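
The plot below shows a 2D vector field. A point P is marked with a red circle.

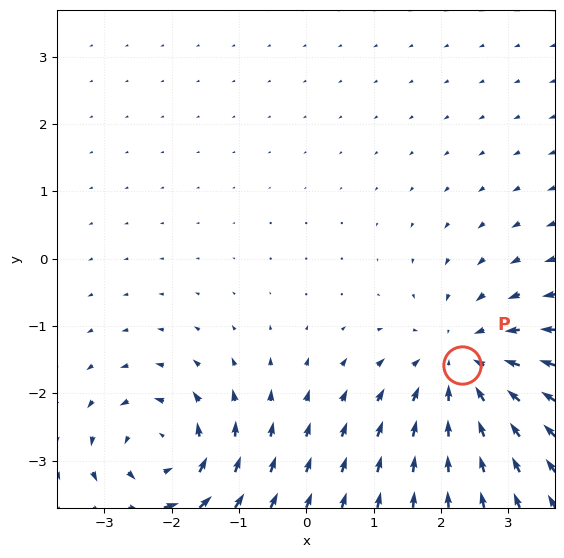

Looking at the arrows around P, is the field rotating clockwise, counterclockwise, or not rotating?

not rotating

Near P at (2.3, -1.6) the arrows show no circulation. The curl there is ≈0.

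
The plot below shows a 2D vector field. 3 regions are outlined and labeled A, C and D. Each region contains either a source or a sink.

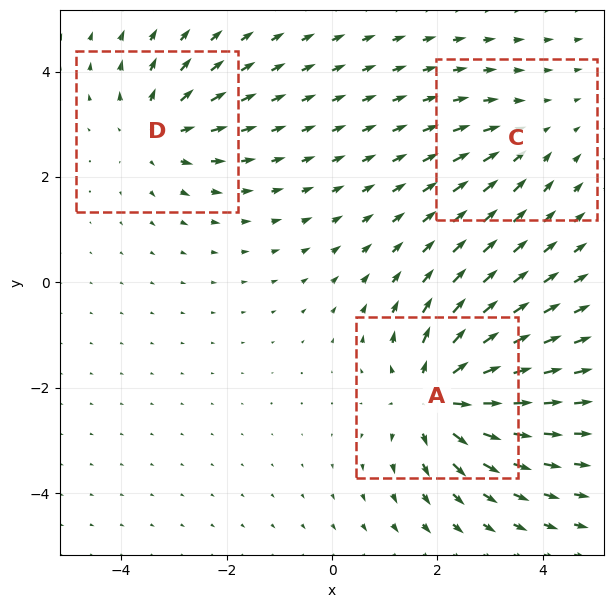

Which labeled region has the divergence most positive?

Divergence at each region's feature centre — A: about +5, C: about -2, D: about +3. Region A is most positive.

A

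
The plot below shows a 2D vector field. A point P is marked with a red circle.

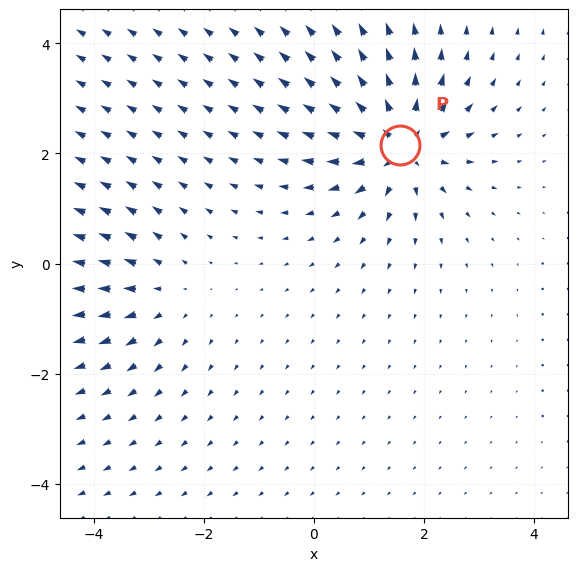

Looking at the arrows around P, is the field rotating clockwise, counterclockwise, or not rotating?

Near P at (1.6, 2.2) the arrows show no circulation. The curl there is ≈0.

not rotating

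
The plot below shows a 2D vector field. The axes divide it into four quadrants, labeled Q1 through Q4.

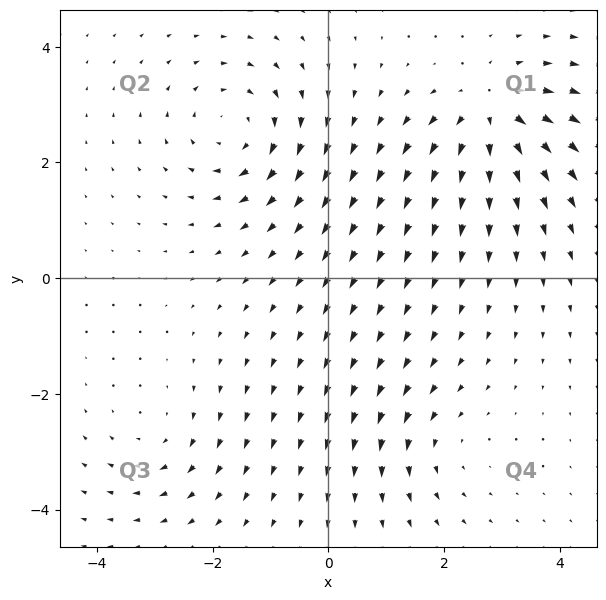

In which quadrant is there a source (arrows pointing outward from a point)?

Q1

The source sits at approximately (2.8, 2.9), which lies in quadrant Q1. The divergence there is about +6, positive as expected for a source.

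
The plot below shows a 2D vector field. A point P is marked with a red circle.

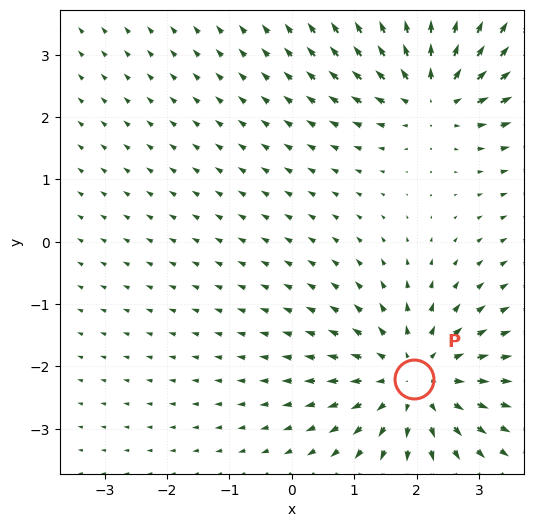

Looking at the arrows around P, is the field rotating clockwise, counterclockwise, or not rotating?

Near P at (2.0, -2.2) the arrows show no circulation. The curl there is ≈0.

not rotating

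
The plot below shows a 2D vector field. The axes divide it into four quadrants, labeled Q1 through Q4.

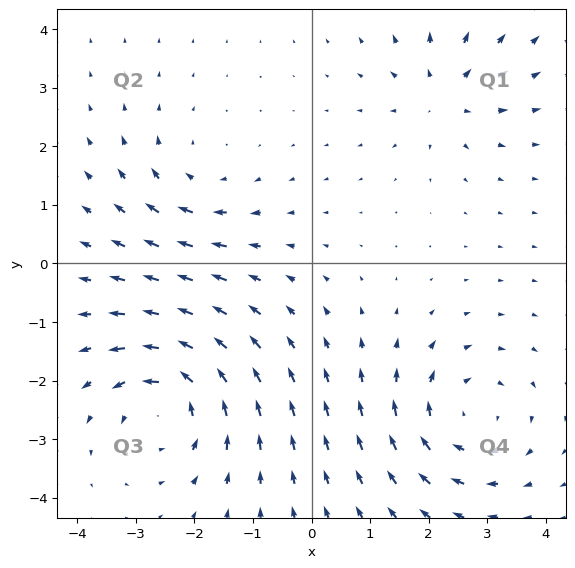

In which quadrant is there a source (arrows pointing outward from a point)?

Q1

The source sits at approximately (2.3, 2.9), which lies in quadrant Q1. The divergence there is about +4, positive as expected for a source.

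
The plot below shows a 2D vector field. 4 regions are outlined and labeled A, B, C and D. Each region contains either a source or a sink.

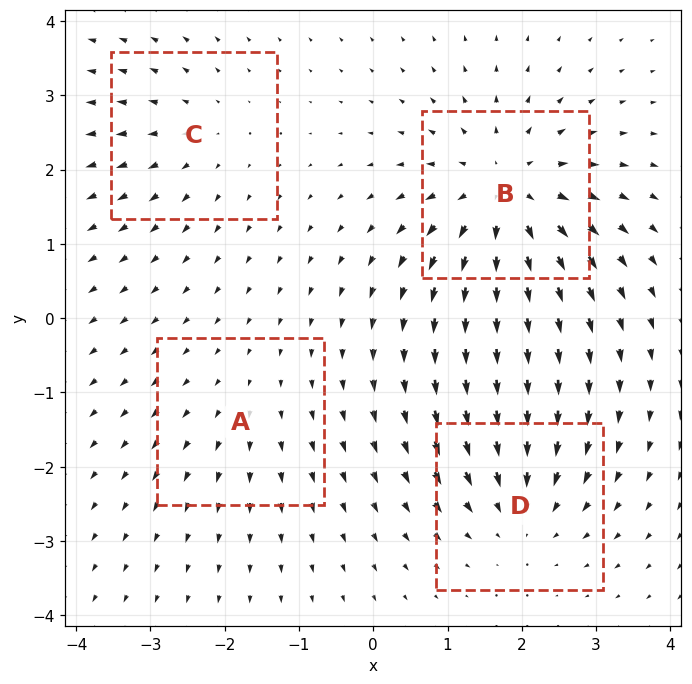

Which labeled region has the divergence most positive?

B

Divergence at each region's feature centre — A: about +2, B: about +7, C: about +3, D: about -5. Region B is most positive.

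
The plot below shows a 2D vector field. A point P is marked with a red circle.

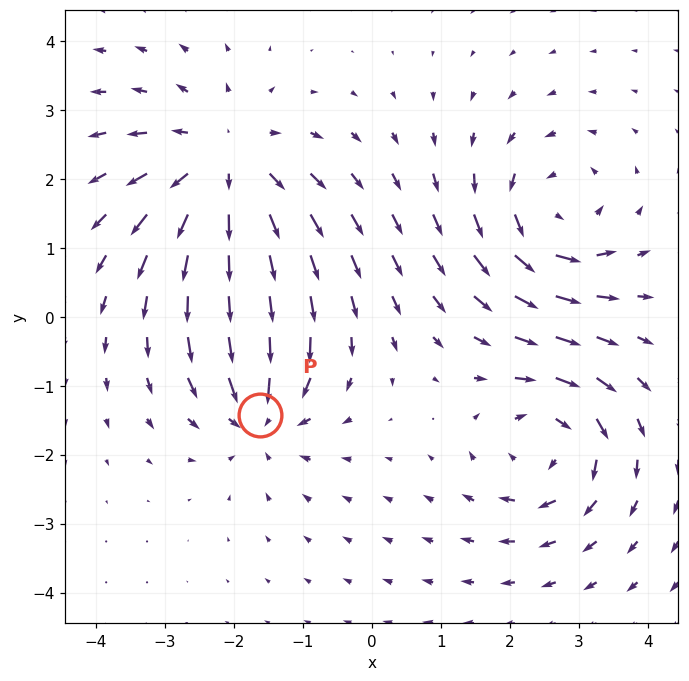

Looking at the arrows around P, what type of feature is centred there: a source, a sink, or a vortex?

At P (-1.6, -1.4) the arrows converge inward. Divergence about -5, curl ≈0 — negative divergence with near-zero curl is a sink.

sink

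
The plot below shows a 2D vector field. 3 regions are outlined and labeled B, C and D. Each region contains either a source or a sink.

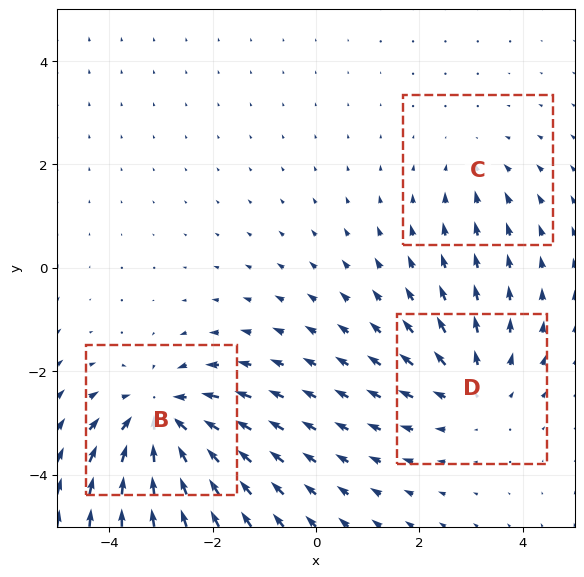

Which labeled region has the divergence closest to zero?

Divergence at each region's feature centre — B: about -5, C: about -2, D: about +3. Region C is closest to zero.

C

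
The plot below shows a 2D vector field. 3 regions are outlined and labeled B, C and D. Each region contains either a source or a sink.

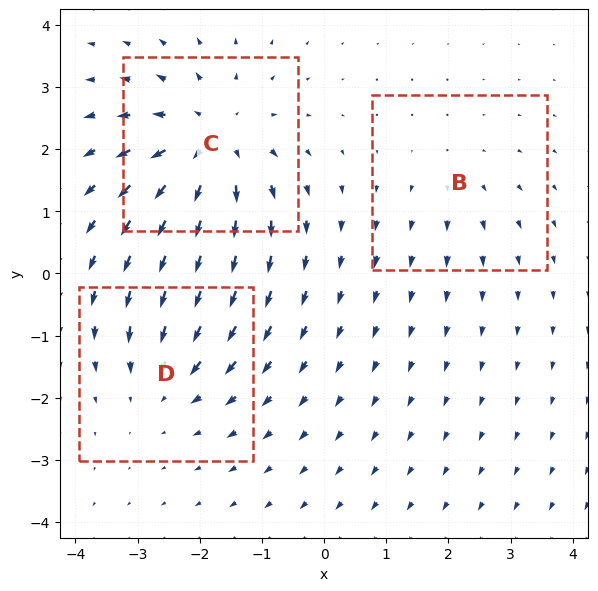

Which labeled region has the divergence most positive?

Divergence at each region's feature centre — B: about +2, C: about +5, D: about -3. Region C is most positive.

C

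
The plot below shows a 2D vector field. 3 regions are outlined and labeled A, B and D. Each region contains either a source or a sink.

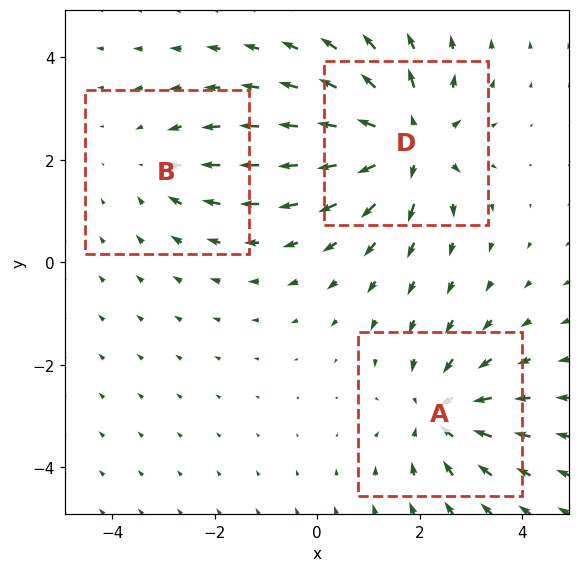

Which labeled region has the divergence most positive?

Divergence at each region's feature centre — A: about -4, B: about -2, D: about +5. Region D is most positive.

D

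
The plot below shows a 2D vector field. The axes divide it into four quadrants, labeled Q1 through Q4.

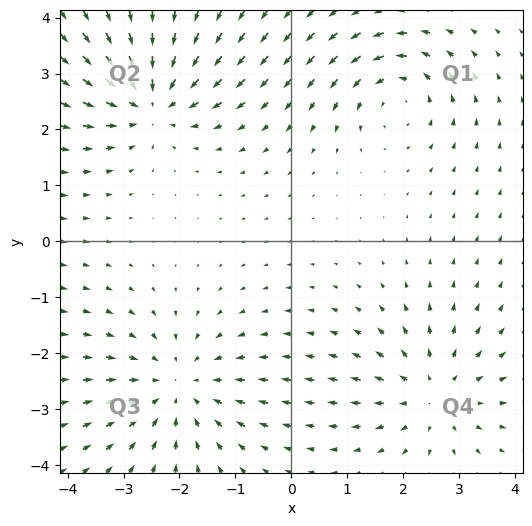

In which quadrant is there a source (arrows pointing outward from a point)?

The source sits at approximately (2.5, -2.7), which lies in quadrant Q4. The divergence there is about +3, positive as expected for a source.

Q4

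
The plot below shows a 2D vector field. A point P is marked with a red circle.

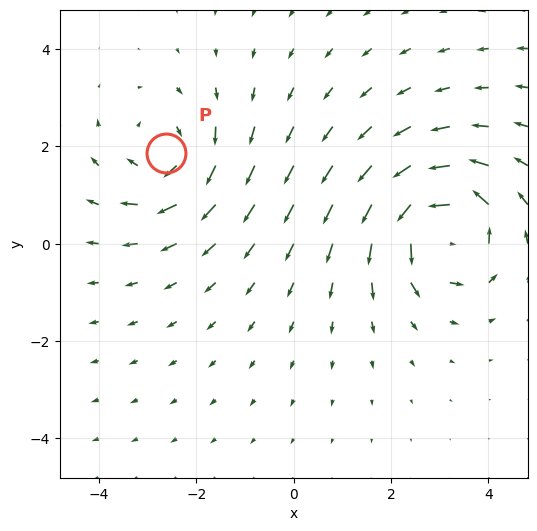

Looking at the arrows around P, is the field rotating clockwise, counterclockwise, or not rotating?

Near P at (-2.6, 1.9) the arrows circulate clockwise. The curl (z-component) there is about -3; negative curl means clockwise rotation.

clockwise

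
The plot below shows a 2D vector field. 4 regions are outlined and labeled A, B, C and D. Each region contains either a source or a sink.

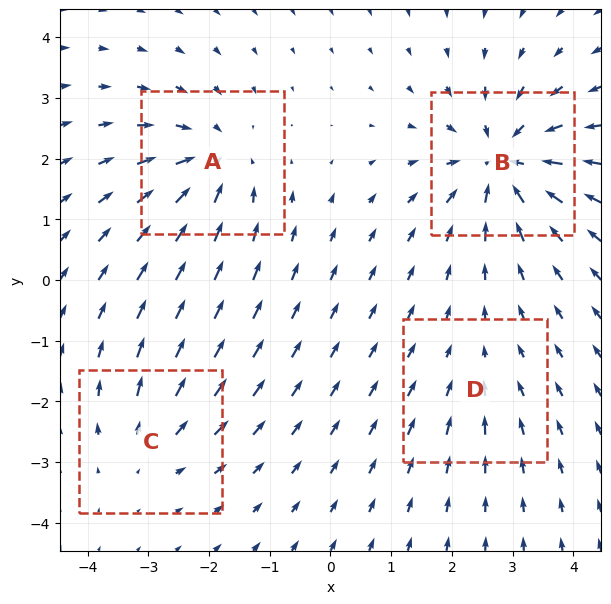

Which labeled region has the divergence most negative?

Divergence at each region's feature centre — A: about -5, B: about -7, C: about +3, D: about -2. Region B is most negative.

B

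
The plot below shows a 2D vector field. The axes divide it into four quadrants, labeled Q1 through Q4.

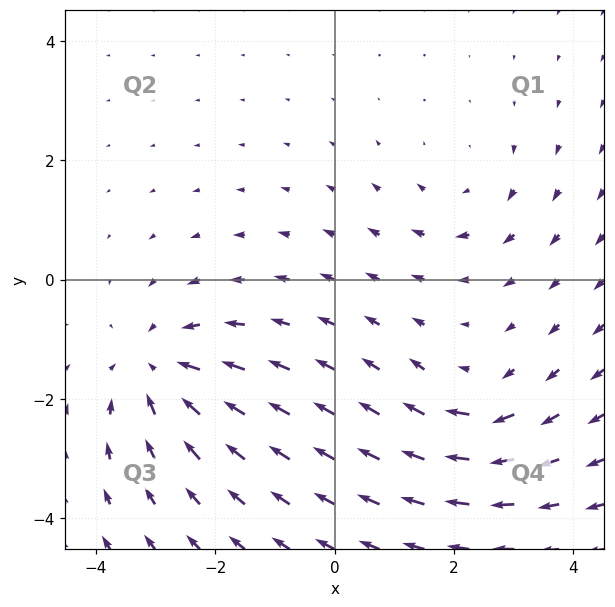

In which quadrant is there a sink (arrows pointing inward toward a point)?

Q3

The sink sits at approximately (-2.9, -1.5), which lies in quadrant Q3. The divergence there is about -4, negative as expected for a sink.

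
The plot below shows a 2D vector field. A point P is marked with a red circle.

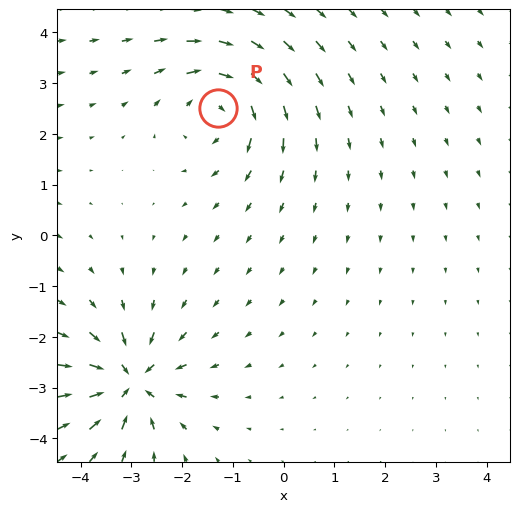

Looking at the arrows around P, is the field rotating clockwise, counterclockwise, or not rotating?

clockwise

Near P at (-1.3, 2.5) the arrows circulate clockwise. The curl (z-component) there is about -3; negative curl means clockwise rotation.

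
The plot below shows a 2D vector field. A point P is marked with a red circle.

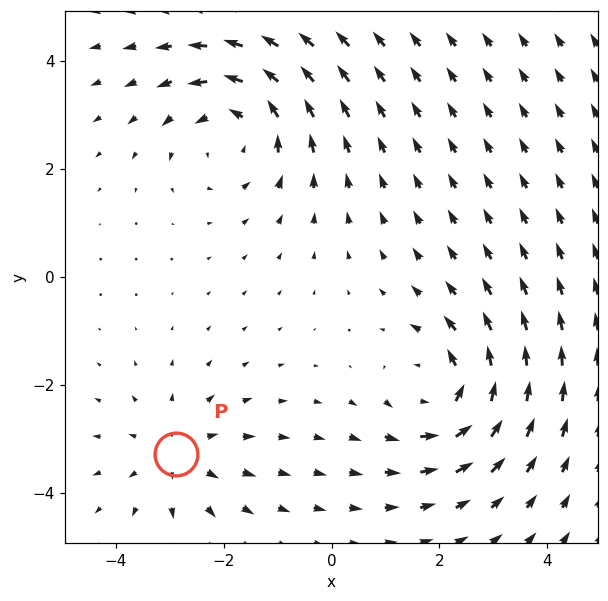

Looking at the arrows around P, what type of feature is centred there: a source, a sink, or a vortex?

source

At P (-2.9, -3.3) the arrows spread outward. Divergence about +3, curl ≈0 — positive divergence with near-zero curl is a source.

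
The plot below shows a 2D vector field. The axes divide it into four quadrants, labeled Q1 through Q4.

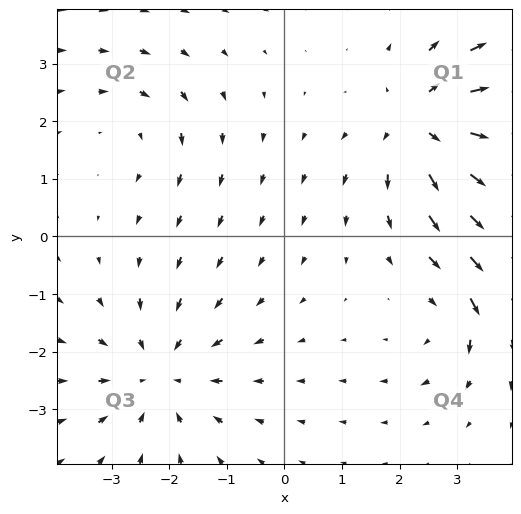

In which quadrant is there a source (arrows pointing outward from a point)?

The source sits at approximately (2.4, 1.9), which lies in quadrant Q1. The divergence there is about +5, positive as expected for a source.

Q1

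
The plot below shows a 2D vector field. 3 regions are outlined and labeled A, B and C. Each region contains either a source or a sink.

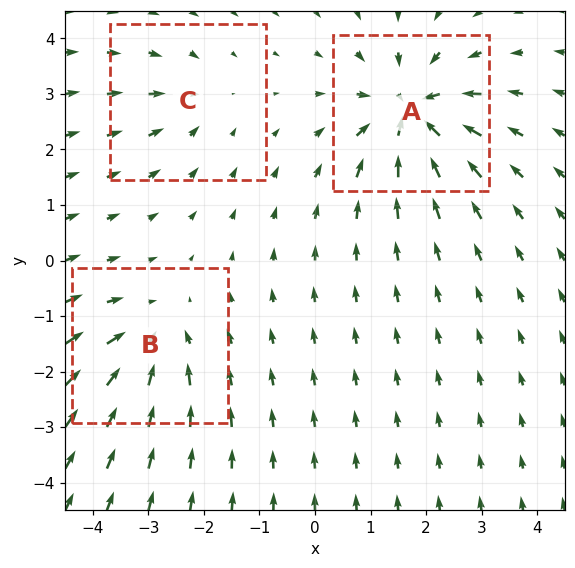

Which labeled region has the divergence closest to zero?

C

Divergence at each region's feature centre — A: about -6, B: about -4, C: about -2. Region C is closest to zero.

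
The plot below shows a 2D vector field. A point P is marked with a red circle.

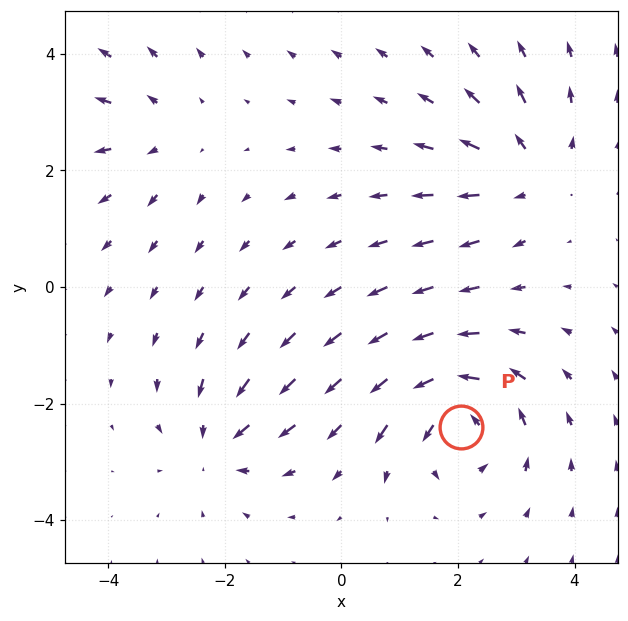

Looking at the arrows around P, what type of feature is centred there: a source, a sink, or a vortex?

At P (2.1, -2.4) the arrows circulate counterclockwise. Divergence ≈0, curl about +6 — near-zero divergence with nonzero curl is a vortex.

vortex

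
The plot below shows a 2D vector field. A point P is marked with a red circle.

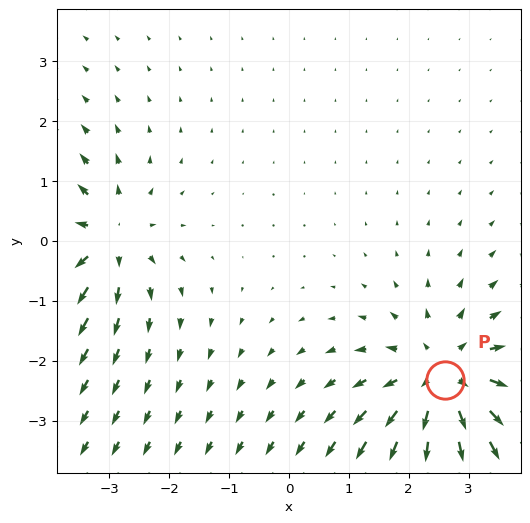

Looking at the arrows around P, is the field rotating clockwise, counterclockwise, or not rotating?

Near P at (2.6, -2.3) the arrows show no circulation. The curl there is ≈0.

not rotating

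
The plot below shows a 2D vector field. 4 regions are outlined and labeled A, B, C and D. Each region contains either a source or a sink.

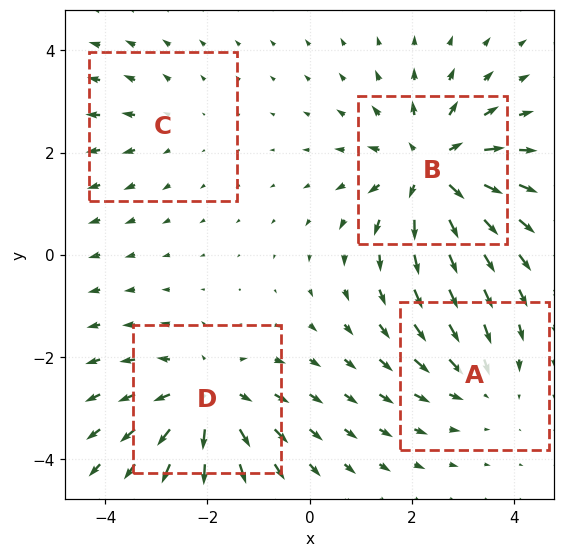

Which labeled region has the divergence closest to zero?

Divergence at each region's feature centre — A: about -3, B: about +6, C: about +2, D: about +5. Region C is closest to zero.

C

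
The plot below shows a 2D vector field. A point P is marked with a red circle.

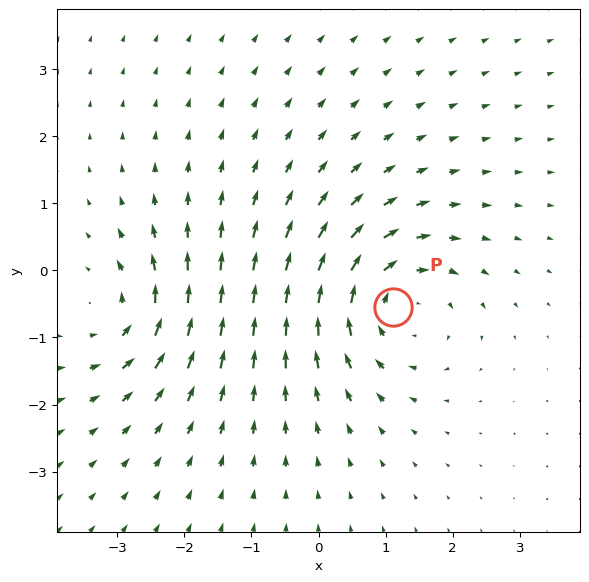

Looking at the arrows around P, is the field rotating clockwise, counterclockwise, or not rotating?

Near P at (1.1, -0.5) the arrows circulate clockwise. The curl (z-component) there is about -4; negative curl means clockwise rotation.

clockwise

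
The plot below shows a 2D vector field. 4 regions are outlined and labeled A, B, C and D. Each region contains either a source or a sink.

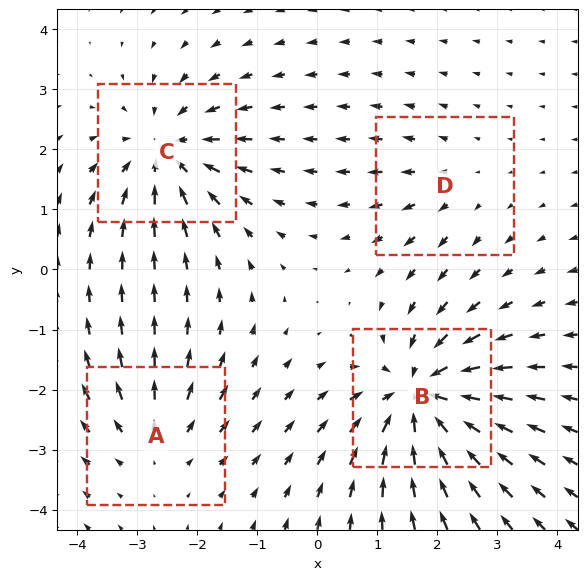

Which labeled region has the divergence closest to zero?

D

Divergence at each region's feature centre — A: about +3, B: about -7, C: about -5, D: about +2. Region D is closest to zero.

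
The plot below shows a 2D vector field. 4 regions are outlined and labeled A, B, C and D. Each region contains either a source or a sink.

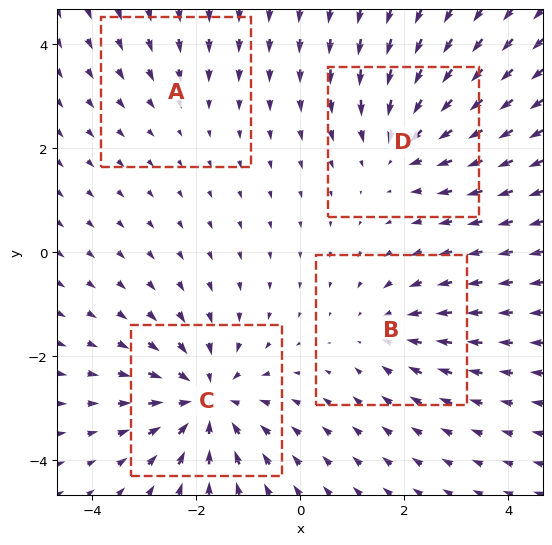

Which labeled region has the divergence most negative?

Divergence at each region's feature centre — A: about -2, B: about -3, C: about -6, D: about -4. Region C is most negative.

C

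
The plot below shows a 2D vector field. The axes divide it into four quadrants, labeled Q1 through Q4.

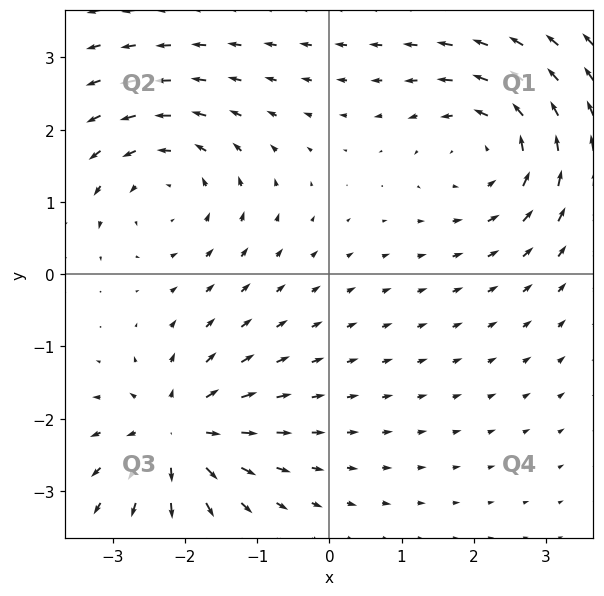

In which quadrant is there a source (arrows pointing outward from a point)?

The source sits at approximately (-2.1, -2.2), which lies in quadrant Q3. The divergence there is about +5, positive as expected for a source.

Q3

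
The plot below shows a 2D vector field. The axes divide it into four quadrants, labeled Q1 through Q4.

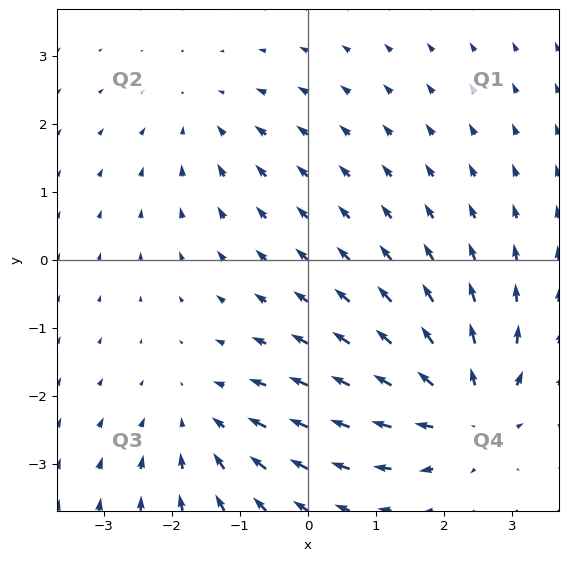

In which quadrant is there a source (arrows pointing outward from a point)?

The source sits at approximately (2.4, -2.2), which lies in quadrant Q4. The divergence there is about +4, positive as expected for a source.

Q4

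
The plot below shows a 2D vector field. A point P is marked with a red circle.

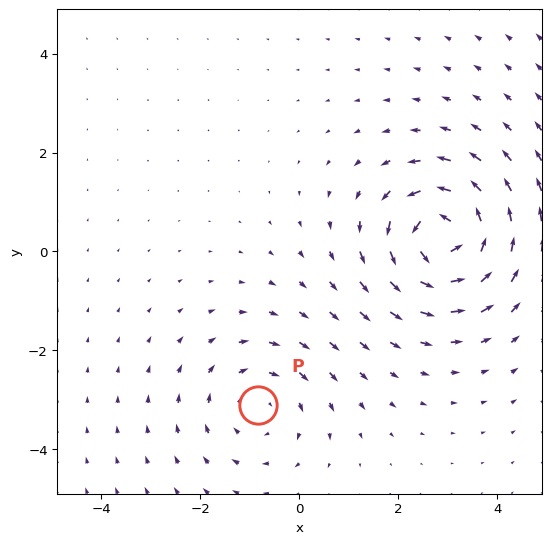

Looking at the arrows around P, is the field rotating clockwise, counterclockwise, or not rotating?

Near P at (-0.8, -3.1) the arrows circulate clockwise. The curl (z-component) there is about -3; negative curl means clockwise rotation.

clockwise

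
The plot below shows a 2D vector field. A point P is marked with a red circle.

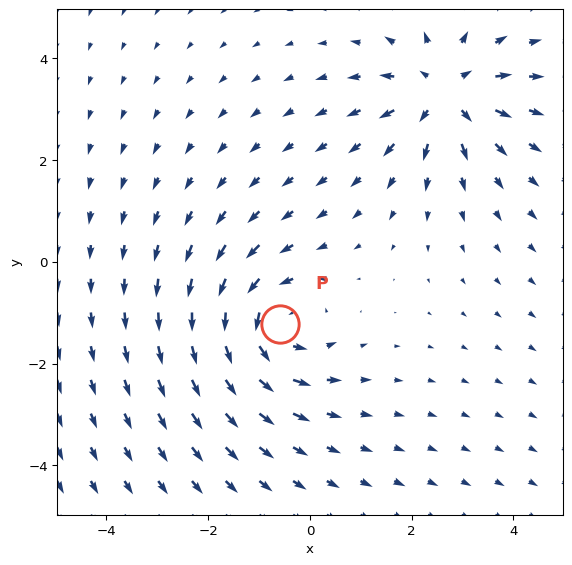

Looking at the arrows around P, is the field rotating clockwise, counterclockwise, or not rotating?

Near P at (-0.6, -1.2) the arrows circulate counterclockwise. The curl (z-component) there is about +5; positive curl means counterclockwise rotation.

counterclockwise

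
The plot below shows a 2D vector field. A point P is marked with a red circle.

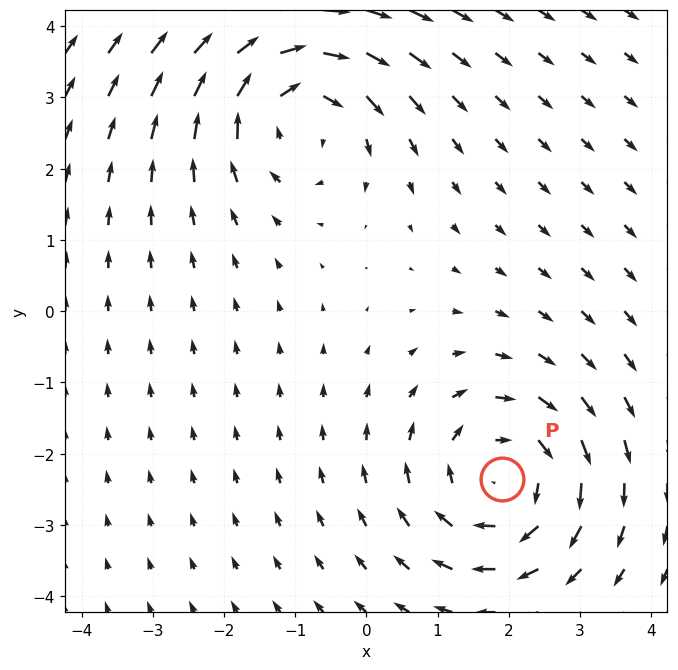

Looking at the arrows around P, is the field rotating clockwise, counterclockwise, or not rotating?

clockwise

Near P at (1.9, -2.4) the arrows circulate clockwise. The curl (z-component) there is about -4; negative curl means clockwise rotation.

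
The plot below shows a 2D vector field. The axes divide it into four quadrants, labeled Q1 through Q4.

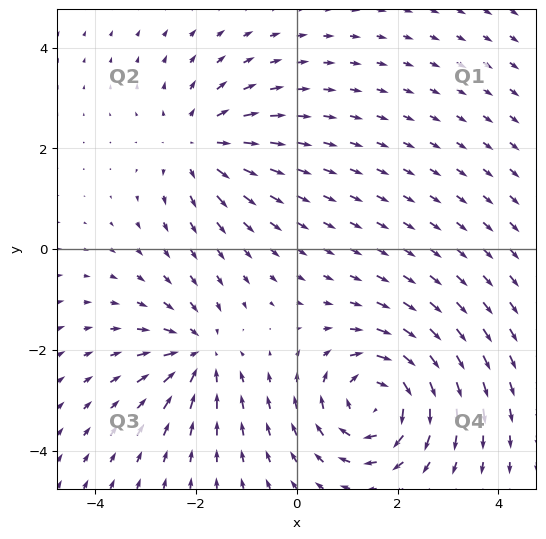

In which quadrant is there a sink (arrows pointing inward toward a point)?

Q3

The sink sits at approximately (-2.0, -2.1), which lies in quadrant Q3. The divergence there is about -4, negative as expected for a sink.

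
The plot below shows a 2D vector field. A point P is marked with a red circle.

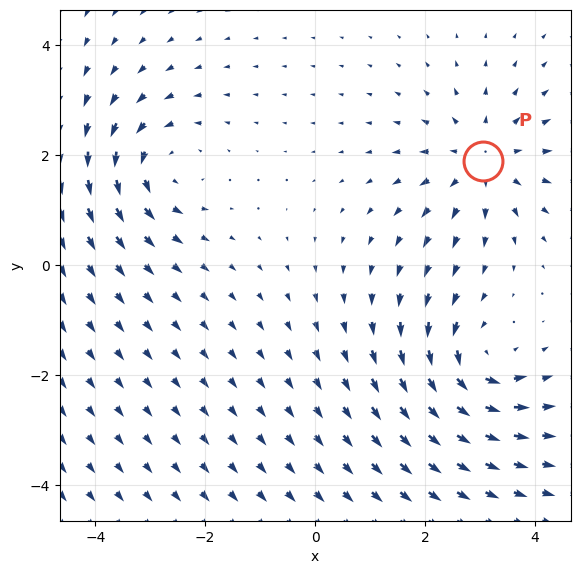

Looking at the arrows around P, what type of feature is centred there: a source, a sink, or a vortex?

At P (3.0, 1.9) the arrows spread outward. Divergence about +4, curl ≈0 — positive divergence with near-zero curl is a source.

source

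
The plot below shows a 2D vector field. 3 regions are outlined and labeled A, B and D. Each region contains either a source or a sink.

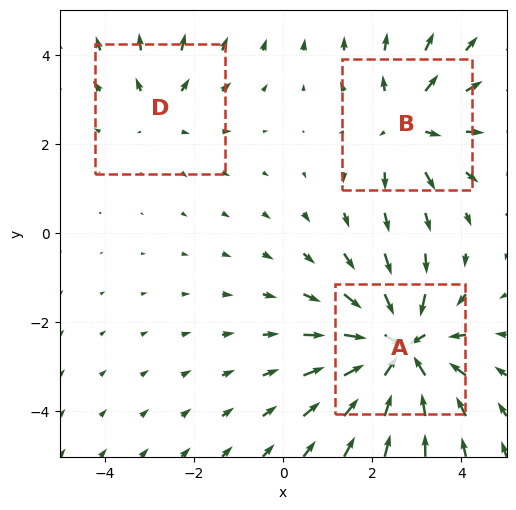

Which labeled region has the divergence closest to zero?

D

Divergence at each region's feature centre — A: about -5, B: about +3, D: about +2. Region D is closest to zero.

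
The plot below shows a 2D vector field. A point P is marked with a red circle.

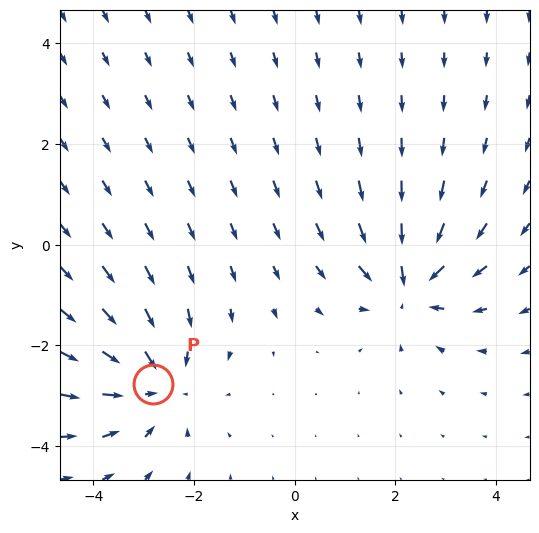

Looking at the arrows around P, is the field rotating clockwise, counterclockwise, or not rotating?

not rotating

Near P at (-2.8, -2.8) the arrows show no circulation. The curl there is ≈0.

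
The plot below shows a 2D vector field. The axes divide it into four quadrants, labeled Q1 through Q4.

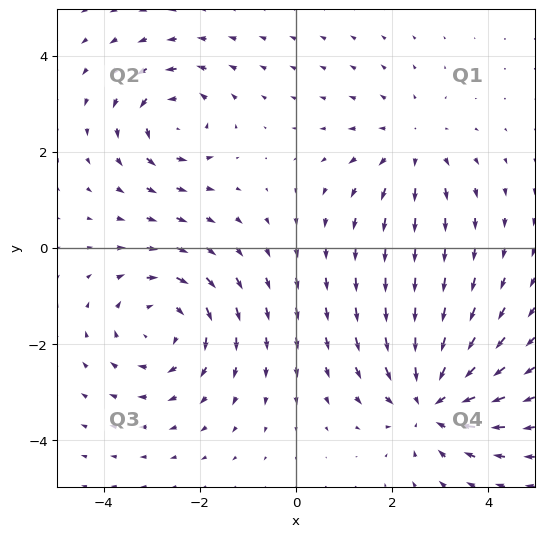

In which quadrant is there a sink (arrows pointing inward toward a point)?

Q4

The sink sits at approximately (2.8, -3.2), which lies in quadrant Q4. The divergence there is about -5, negative as expected for a sink.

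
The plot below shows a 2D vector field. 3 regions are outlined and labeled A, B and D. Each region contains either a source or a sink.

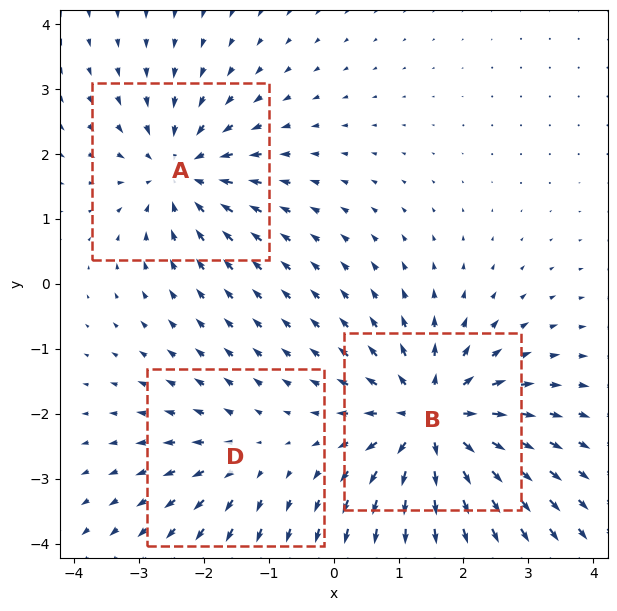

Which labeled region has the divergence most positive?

B

Divergence at each region's feature centre — A: about -4, B: about +5, D: about +2. Region B is most positive.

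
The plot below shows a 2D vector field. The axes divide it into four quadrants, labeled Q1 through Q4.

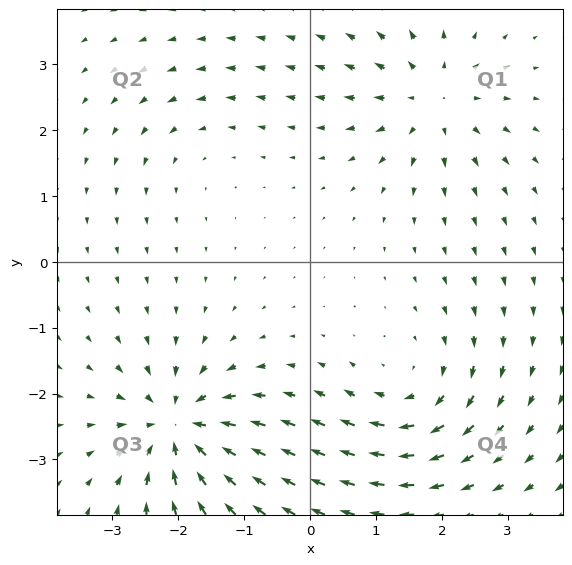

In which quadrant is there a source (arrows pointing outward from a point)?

Q1

The source sits at approximately (1.9, 2.5), which lies in quadrant Q1. The divergence there is about +5, positive as expected for a source.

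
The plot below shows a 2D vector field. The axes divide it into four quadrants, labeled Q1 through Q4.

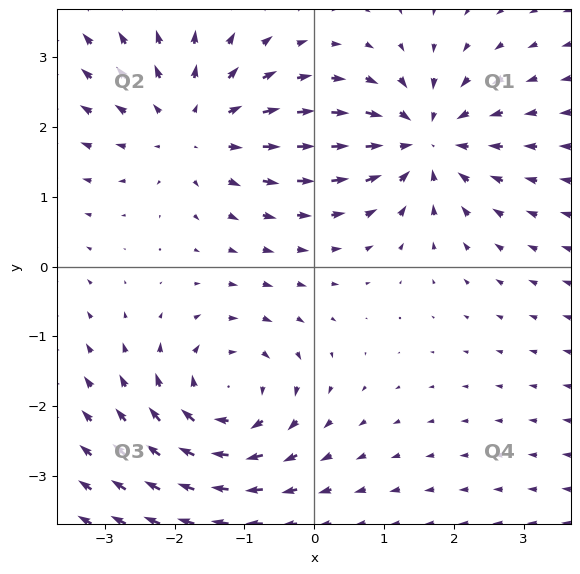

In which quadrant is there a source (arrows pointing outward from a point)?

The source sits at approximately (-1.7, 2.0), which lies in quadrant Q2. The divergence there is about +3, positive as expected for a source.

Q2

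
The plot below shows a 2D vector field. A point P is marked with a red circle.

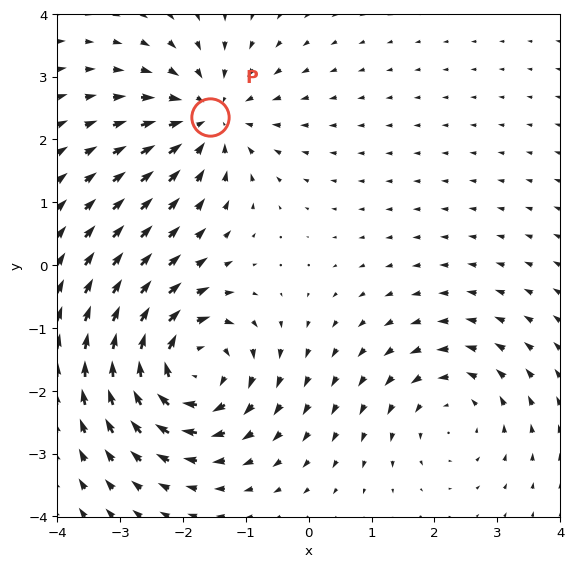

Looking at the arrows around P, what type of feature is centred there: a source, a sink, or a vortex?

sink

At P (-1.6, 2.4) the arrows converge inward. Divergence about -4, curl ≈0 — negative divergence with near-zero curl is a sink.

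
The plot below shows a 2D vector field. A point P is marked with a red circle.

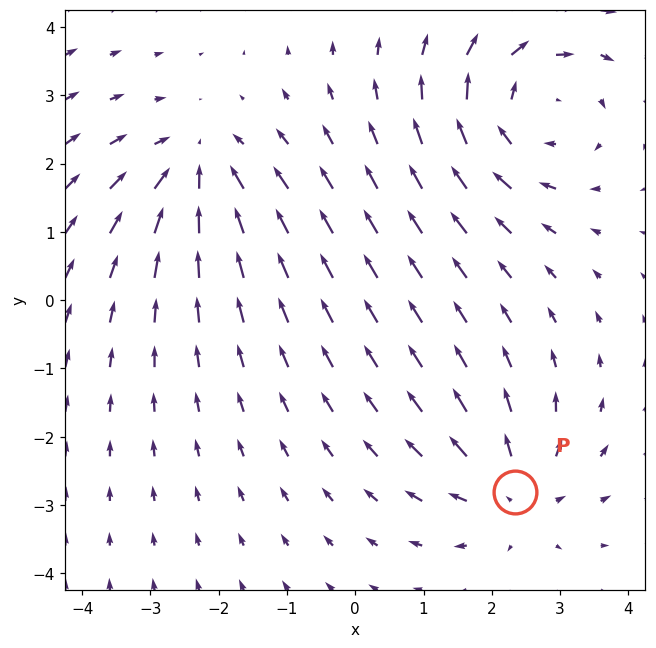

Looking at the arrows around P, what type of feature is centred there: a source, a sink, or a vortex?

source

At P (2.3, -2.8) the arrows spread outward. Divergence about +4, curl ≈0 — positive divergence with near-zero curl is a source.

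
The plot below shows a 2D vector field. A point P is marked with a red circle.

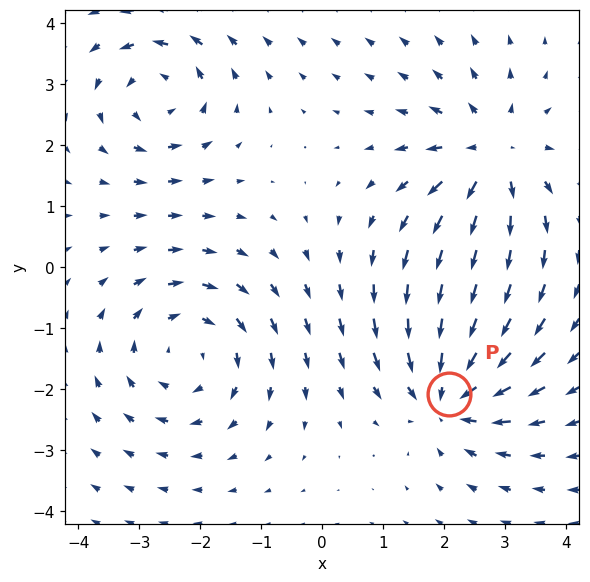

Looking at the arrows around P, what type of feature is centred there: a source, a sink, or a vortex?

sink

At P (2.1, -2.1) the arrows converge inward. Divergence about -5, curl ≈0 — negative divergence with near-zero curl is a sink.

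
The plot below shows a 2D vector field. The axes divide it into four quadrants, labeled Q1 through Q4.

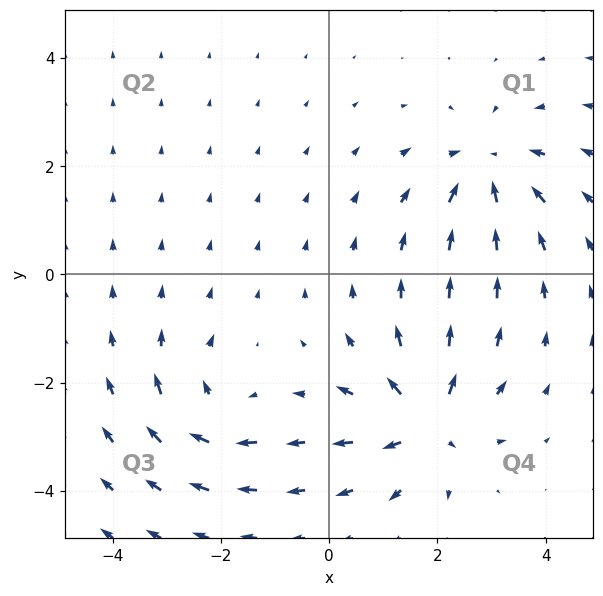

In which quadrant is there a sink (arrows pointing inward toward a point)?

The sink sits at approximately (2.9, 2.0), which lies in quadrant Q1. The divergence there is about -4, negative as expected for a sink.

Q1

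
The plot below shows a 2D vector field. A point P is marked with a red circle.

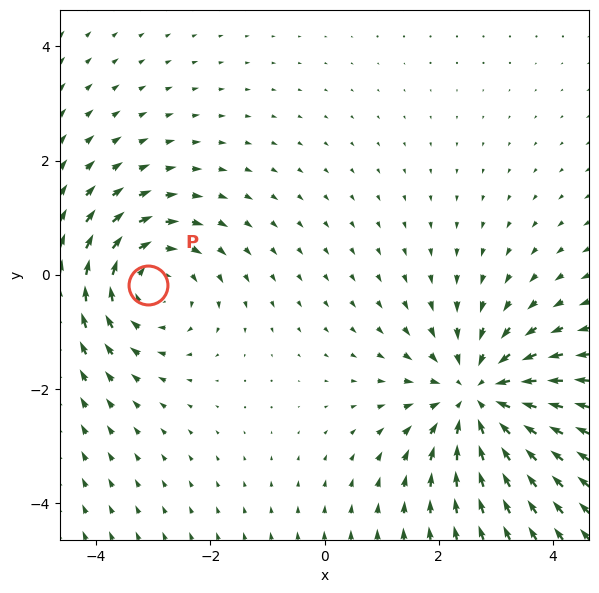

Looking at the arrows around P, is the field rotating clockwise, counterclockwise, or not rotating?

Near P at (-3.1, -0.2) the arrows circulate clockwise. The curl (z-component) there is about -3; negative curl means clockwise rotation.

clockwise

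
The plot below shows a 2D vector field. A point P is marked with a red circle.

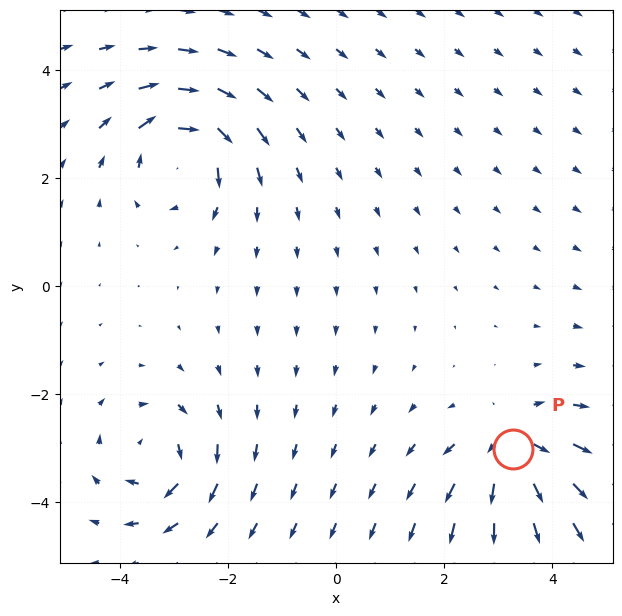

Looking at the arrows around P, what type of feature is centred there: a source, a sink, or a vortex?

At P (3.3, -3.0) the arrows spread outward. Divergence about +5, curl ≈0 — positive divergence with near-zero curl is a source.

source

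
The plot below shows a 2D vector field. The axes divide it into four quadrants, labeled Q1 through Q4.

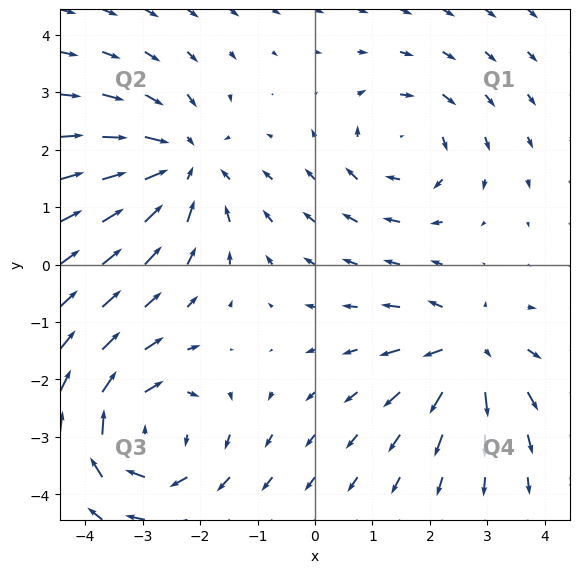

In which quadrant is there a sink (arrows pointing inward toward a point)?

Q2

The sink sits at approximately (-2.3, 1.7), which lies in quadrant Q2. The divergence there is about -3, negative as expected for a sink.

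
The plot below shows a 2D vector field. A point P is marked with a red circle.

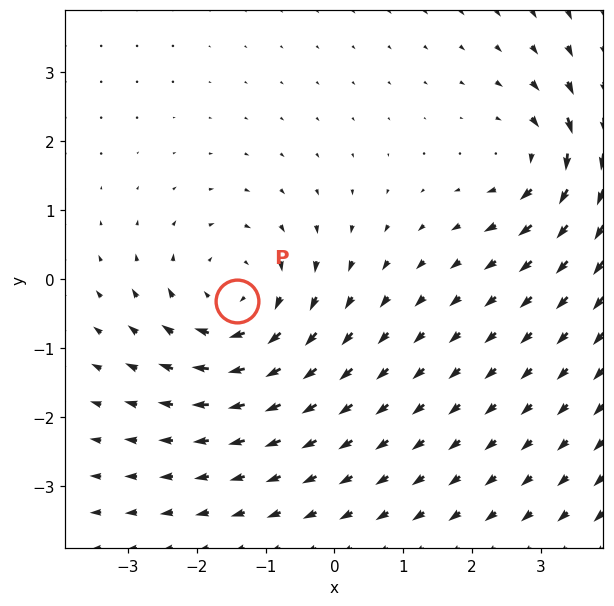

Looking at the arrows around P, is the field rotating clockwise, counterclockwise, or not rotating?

clockwise

Near P at (-1.4, -0.3) the arrows circulate clockwise. The curl (z-component) there is about -4; negative curl means clockwise rotation.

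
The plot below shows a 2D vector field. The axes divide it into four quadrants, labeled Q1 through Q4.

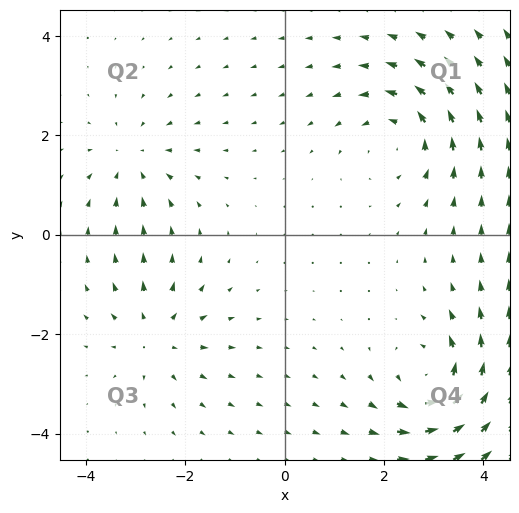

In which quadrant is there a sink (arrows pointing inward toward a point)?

The sink sits at approximately (-3.0, 1.5), which lies in quadrant Q2. The divergence there is about -3, negative as expected for a sink.

Q2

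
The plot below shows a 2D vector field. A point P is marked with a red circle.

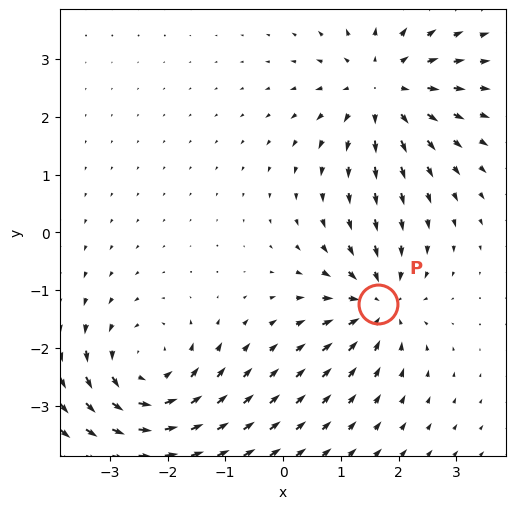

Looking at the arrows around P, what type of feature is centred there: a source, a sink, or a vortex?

sink

At P (1.6, -1.2) the arrows converge inward. Divergence about -4, curl ≈0 — negative divergence with near-zero curl is a sink.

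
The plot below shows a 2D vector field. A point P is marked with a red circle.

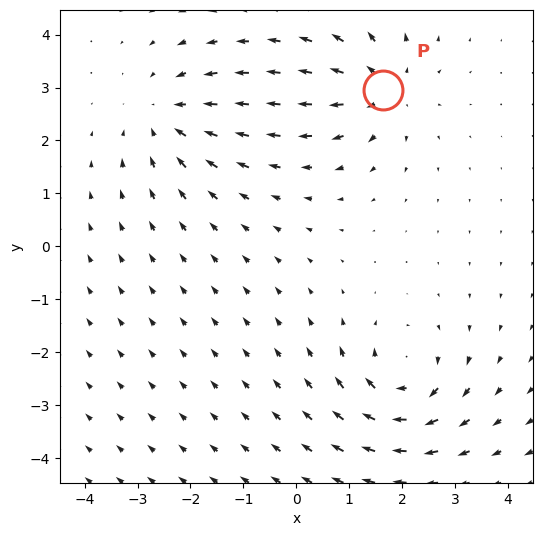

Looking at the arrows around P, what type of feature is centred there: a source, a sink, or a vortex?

source

At P (1.6, 3.0) the arrows spread outward. Divergence about +4, curl ≈0 — positive divergence with near-zero curl is a source.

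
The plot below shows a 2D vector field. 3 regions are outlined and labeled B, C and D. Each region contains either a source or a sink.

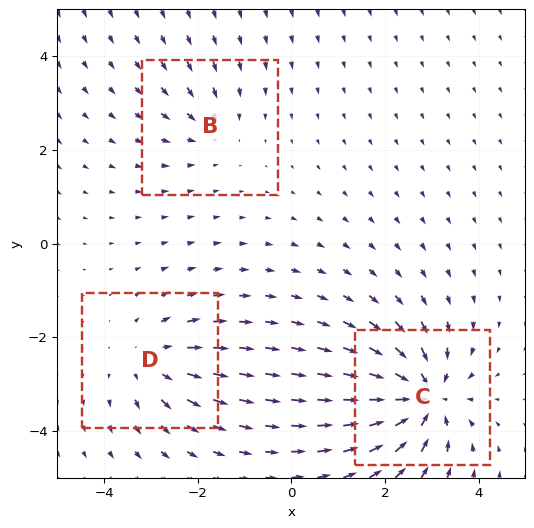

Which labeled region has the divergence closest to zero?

Divergence at each region's feature centre — B: about -2, C: about -6, D: about +3. Region B is closest to zero.

B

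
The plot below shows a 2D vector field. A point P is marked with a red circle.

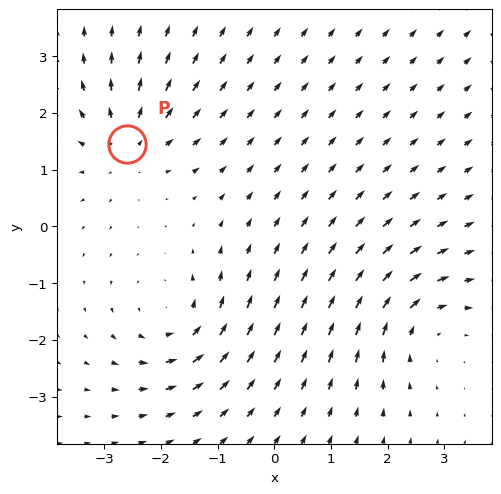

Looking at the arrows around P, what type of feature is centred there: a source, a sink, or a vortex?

source

At P (-2.6, 1.5) the arrows spread outward. Divergence about +4, curl ≈0 — positive divergence with near-zero curl is a source.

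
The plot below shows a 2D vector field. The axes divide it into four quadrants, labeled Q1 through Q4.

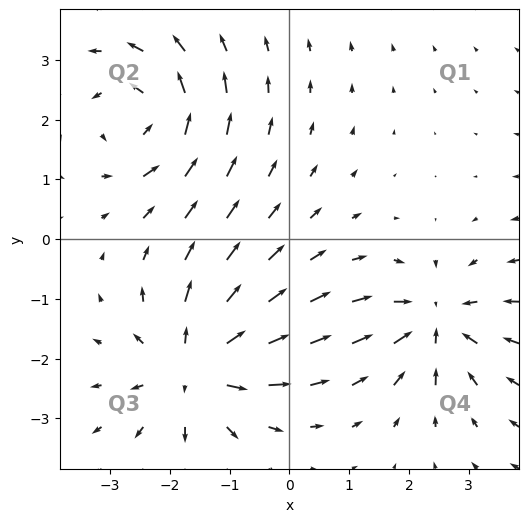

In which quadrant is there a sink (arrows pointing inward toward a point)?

The sink sits at approximately (2.4, -1.4), which lies in quadrant Q4. The divergence there is about -4, negative as expected for a sink.

Q4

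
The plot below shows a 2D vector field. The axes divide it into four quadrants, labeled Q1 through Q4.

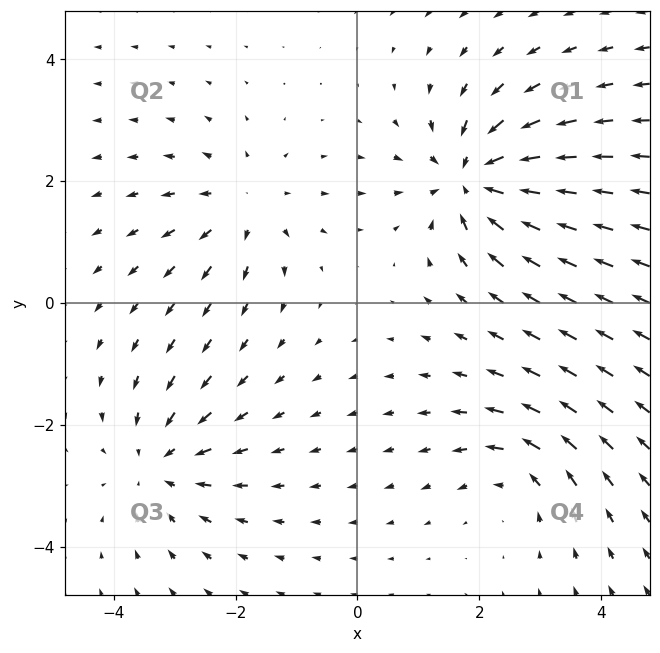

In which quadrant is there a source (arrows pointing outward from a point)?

Q2

The source sits at approximately (-1.9, 1.6), which lies in quadrant Q2. The divergence there is about +3, positive as expected for a source.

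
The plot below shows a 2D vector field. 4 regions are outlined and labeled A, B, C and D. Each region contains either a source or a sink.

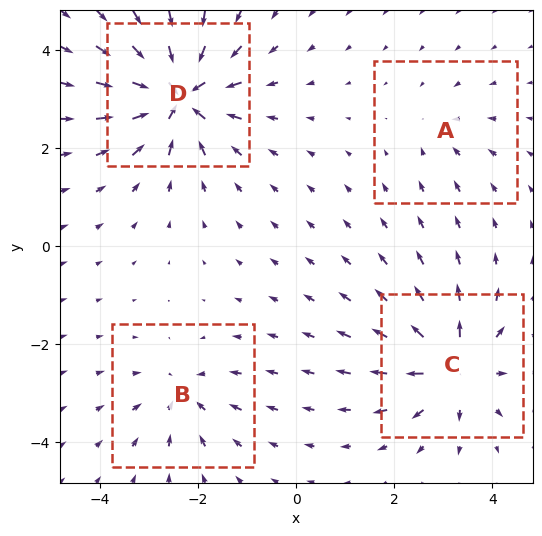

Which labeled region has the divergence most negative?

Divergence at each region's feature centre — A: about -2, B: about -4, C: about +6, D: about -8. Region D is most negative.

D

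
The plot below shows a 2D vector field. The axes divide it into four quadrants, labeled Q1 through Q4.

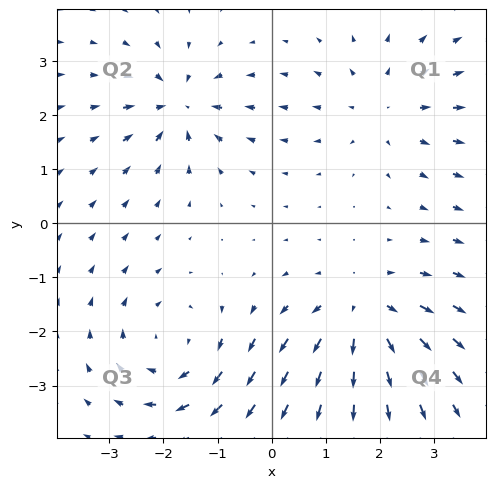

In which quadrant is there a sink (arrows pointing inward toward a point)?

Q2

The sink sits at approximately (-1.7, 2.2), which lies in quadrant Q2. The divergence there is about -5, negative as expected for a sink.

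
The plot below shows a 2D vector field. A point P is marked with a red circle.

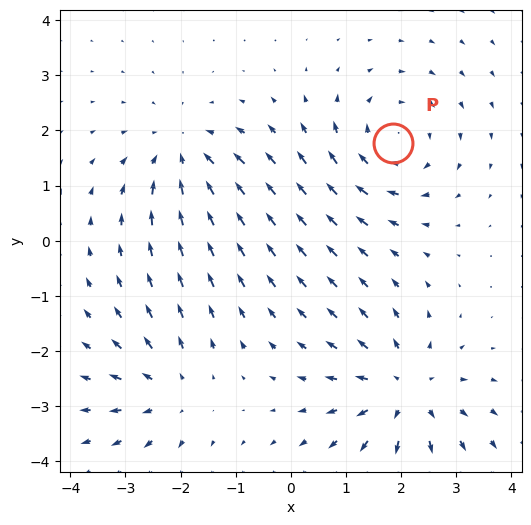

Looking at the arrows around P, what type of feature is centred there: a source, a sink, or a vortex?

At P (1.8, 1.8) the arrows circulate clockwise. Divergence ≈0, curl about -4 — near-zero divergence with nonzero curl is a vortex.

vortex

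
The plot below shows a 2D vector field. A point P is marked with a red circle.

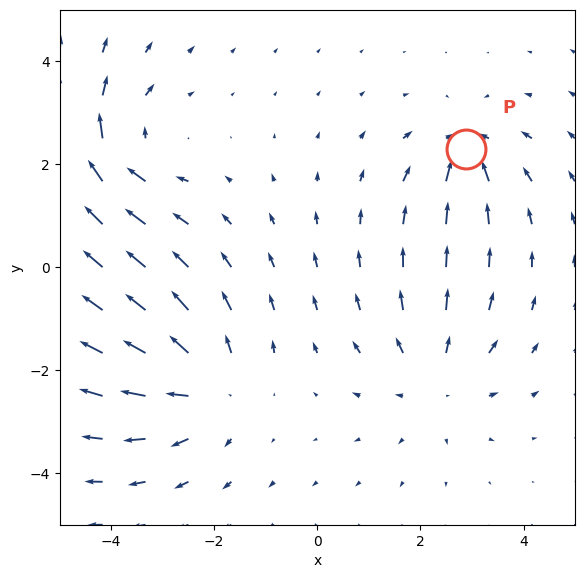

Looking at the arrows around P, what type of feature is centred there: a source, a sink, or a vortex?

sink

At P (2.9, 2.3) the arrows converge inward. Divergence about -5, curl ≈0 — negative divergence with near-zero curl is a sink.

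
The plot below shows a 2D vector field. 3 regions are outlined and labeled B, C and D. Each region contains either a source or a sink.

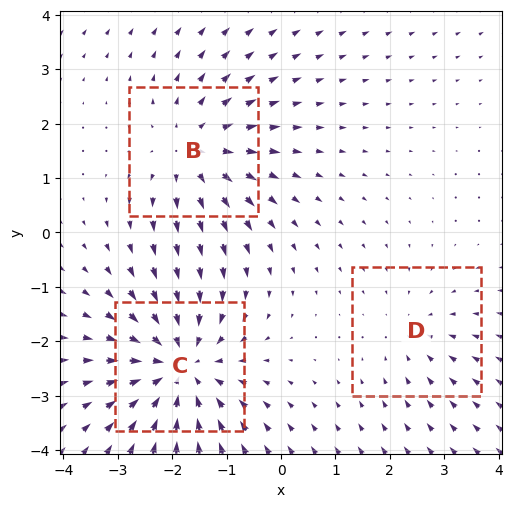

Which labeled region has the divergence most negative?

Divergence at each region's feature centre — B: about +3, C: about -4, D: about -2. Region C is most negative.

C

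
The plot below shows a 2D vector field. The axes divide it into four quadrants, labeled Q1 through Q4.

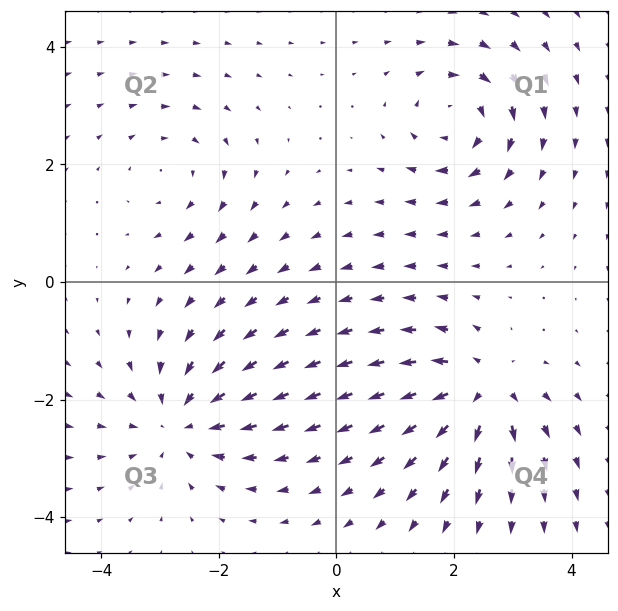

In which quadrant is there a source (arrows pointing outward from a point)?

The source sits at approximately (2.5, -1.8), which lies in quadrant Q4. The divergence there is about +6, positive as expected for a source.

Q4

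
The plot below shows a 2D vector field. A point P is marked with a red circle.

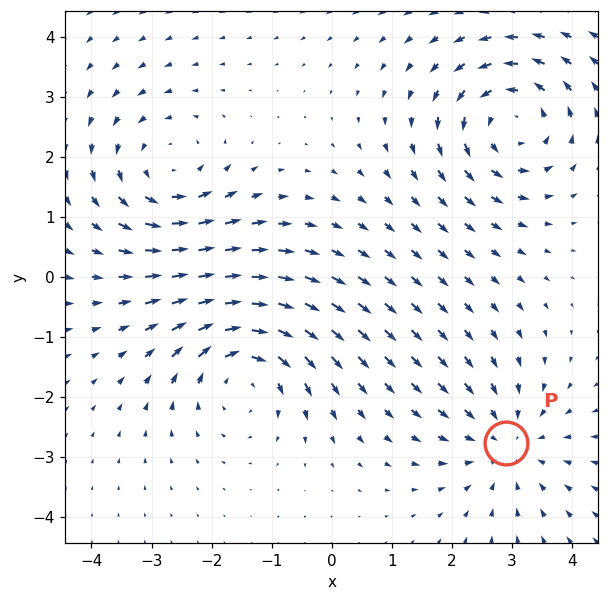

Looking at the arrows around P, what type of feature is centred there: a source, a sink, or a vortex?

sink

At P (2.9, -2.8) the arrows converge inward. Divergence about -2, curl ≈0 — negative divergence with near-zero curl is a sink.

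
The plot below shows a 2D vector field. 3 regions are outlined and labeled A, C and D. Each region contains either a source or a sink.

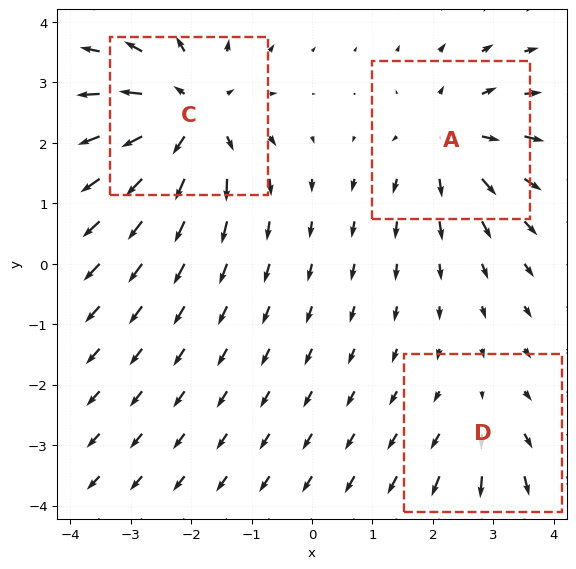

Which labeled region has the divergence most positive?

C

Divergence at each region's feature centre — A: about +3, C: about +5, D: about +2. Region C is most positive.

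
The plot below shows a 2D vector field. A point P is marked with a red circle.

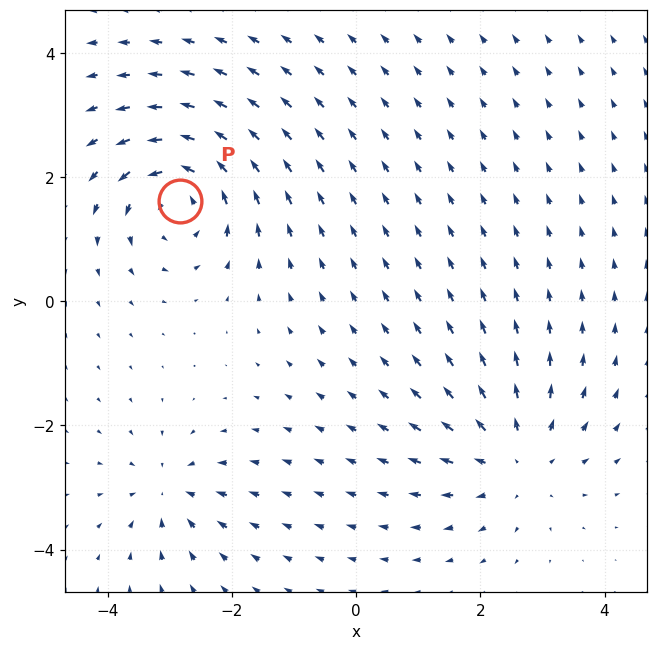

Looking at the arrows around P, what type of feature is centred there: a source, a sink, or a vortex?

vortex

At P (-2.8, 1.6) the arrows circulate counterclockwise. Divergence ≈0, curl about +6 — near-zero divergence with nonzero curl is a vortex.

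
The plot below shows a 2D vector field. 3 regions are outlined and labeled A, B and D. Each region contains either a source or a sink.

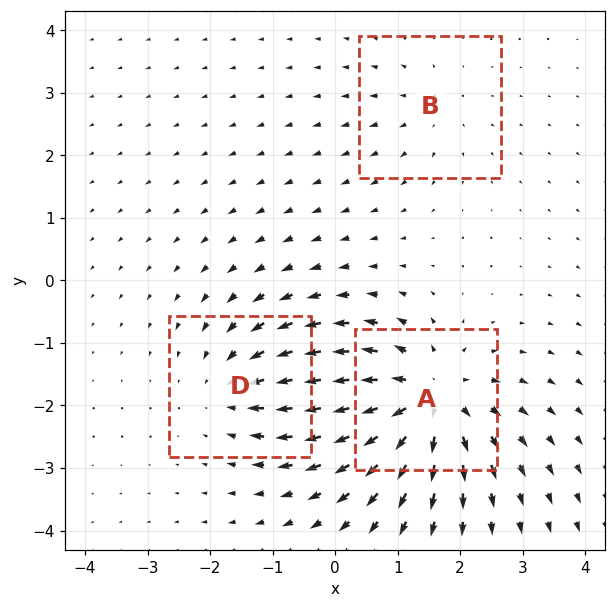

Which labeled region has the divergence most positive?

Divergence at each region's feature centre — A: about +5, B: about +2, D: about -3. Region A is most positive.

A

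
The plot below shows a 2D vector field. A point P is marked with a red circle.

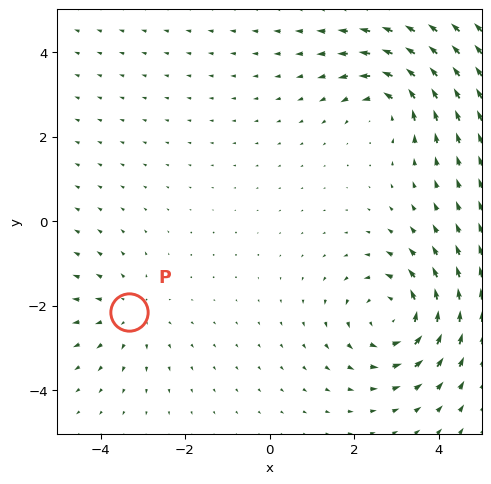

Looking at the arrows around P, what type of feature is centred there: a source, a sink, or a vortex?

source

At P (-3.3, -2.1) the arrows spread outward. Divergence about +2, curl ≈0 — positive divergence with near-zero curl is a source.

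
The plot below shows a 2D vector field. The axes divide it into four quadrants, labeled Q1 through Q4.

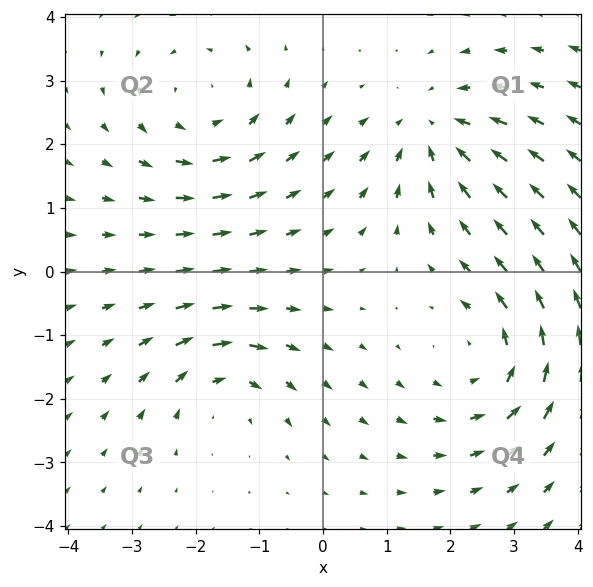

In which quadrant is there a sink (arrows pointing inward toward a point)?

The sink sits at approximately (1.7, 2.2), which lies in quadrant Q1. The divergence there is about -4, negative as expected for a sink.

Q1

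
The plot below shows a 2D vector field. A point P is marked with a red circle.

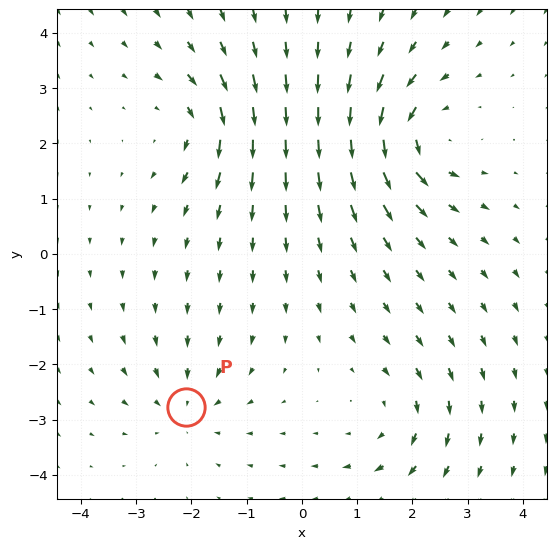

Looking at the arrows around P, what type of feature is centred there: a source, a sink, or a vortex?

At P (-2.1, -2.8) the arrows converge inward. Divergence about -3, curl ≈0 — negative divergence with near-zero curl is a sink.

sink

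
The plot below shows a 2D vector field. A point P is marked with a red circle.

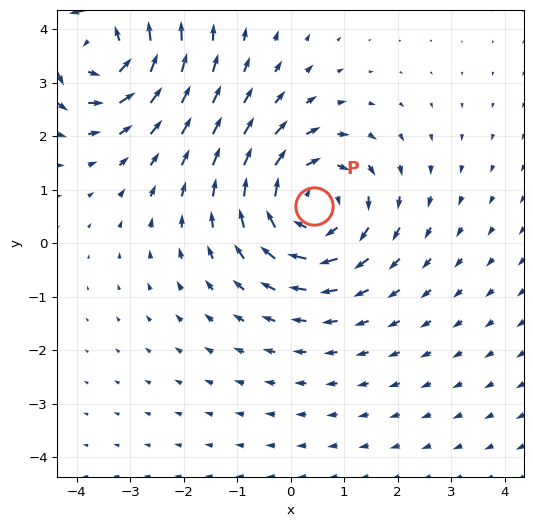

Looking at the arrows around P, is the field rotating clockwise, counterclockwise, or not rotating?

Near P at (0.4, 0.7) the arrows circulate clockwise. The curl (z-component) there is about -3; negative curl means clockwise rotation.

clockwise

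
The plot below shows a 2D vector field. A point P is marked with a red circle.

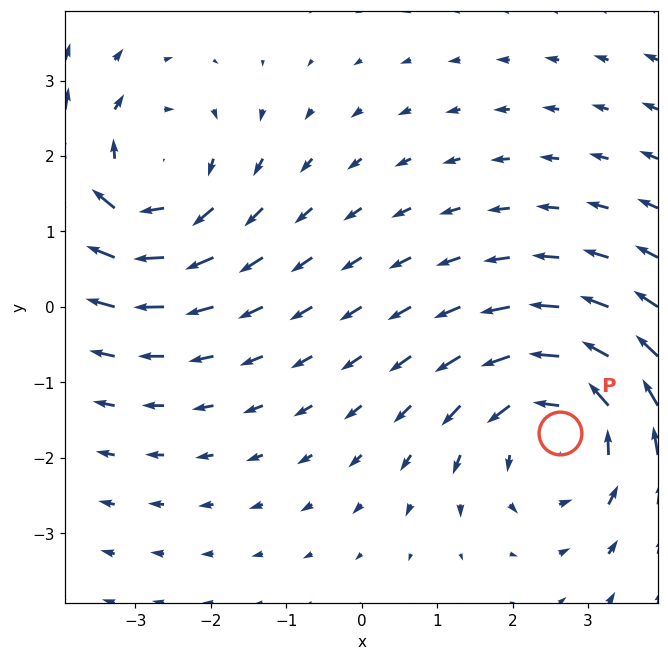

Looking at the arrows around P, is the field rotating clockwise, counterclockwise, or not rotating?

Near P at (2.6, -1.7) the arrows circulate counterclockwise. The curl (z-component) there is about +3; positive curl means counterclockwise rotation.

counterclockwise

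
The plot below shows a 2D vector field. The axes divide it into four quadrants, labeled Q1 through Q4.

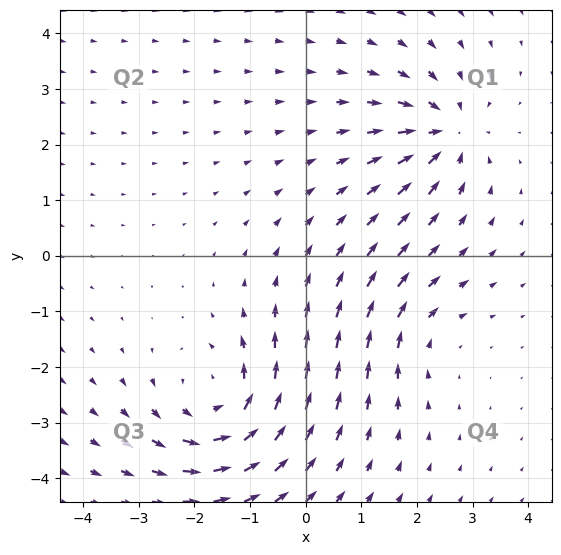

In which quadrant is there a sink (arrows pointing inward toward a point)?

Q1

The sink sits at approximately (2.5, 2.2), which lies in quadrant Q1. The divergence there is about -5, negative as expected for a sink.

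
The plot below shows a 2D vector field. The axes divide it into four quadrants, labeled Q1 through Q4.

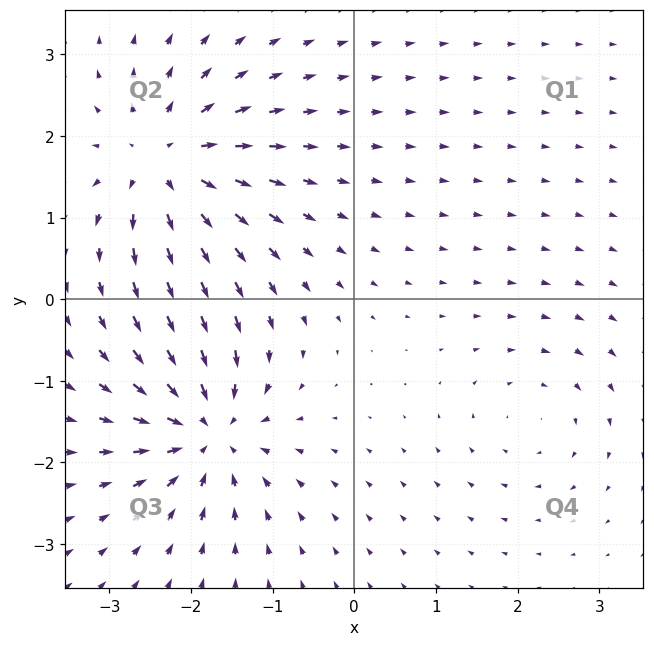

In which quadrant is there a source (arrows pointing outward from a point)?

Q2

The source sits at approximately (-2.3, 1.7), which lies in quadrant Q2. The divergence there is about +6, positive as expected for a source.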